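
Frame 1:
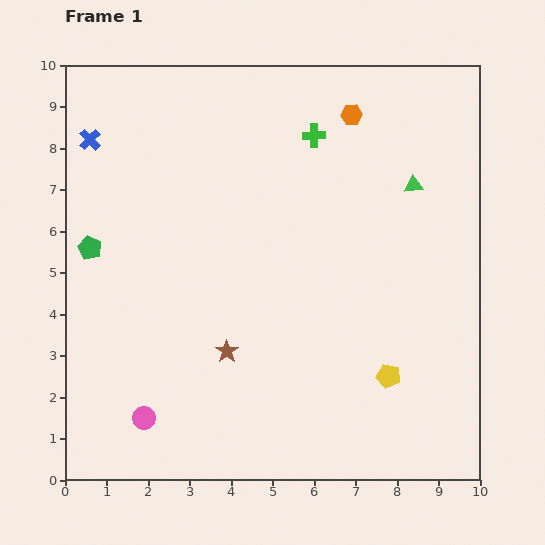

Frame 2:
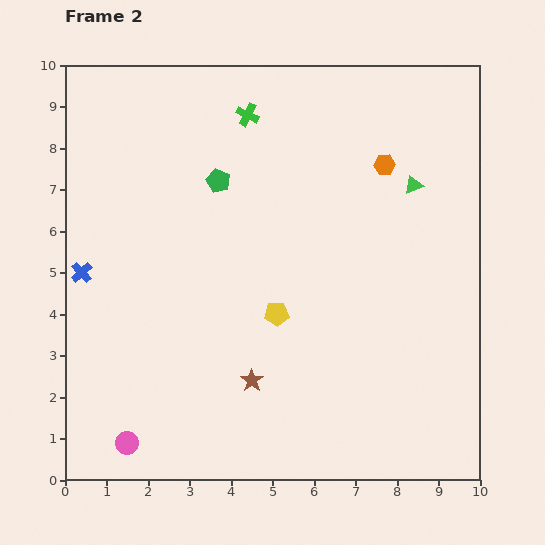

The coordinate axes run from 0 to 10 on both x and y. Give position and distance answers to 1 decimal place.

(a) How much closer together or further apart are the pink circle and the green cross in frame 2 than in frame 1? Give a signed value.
+0.5

Distance in frame 1: 7.9. Distance in frame 2: 8.4.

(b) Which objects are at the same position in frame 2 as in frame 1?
the green triangle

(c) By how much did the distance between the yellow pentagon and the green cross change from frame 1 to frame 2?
-1.2

Distance in frame 1: 6.1. Distance in frame 2: 4.9.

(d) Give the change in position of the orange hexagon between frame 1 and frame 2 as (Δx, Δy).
(0.8, -1.2)

The orange hexagon was at (6.9, 8.8) in frame 1 and (7.7, 7.6) in frame 2.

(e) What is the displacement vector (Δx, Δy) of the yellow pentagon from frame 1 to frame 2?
(-2.7, 1.5)

The yellow pentagon was at (7.8, 2.5) in frame 1 and (5.1, 4.0) in frame 2.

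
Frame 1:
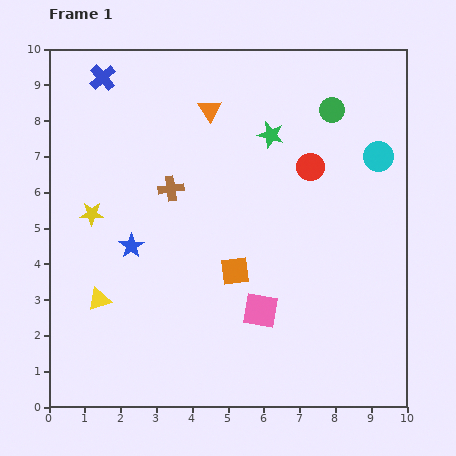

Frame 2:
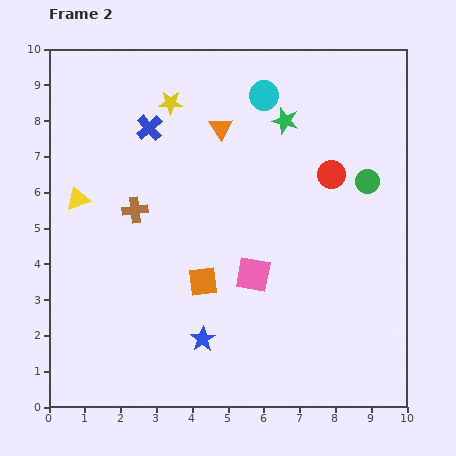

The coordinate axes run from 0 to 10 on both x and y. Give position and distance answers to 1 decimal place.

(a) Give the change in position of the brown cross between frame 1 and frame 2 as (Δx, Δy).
(-1.0, -0.6)

The brown cross was at (3.4, 6.1) in frame 1 and (2.4, 5.5) in frame 2.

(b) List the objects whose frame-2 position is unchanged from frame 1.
none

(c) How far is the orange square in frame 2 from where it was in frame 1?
0.9

The orange square moved from (5.2, 3.8) to (4.3, 3.5), a distance of √(0.9² + 0.3²) ≈ 0.9.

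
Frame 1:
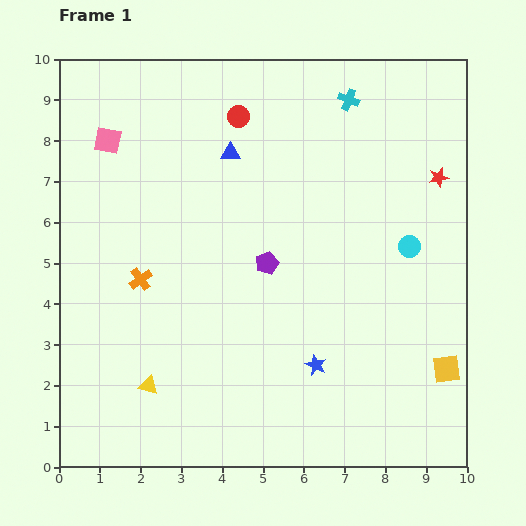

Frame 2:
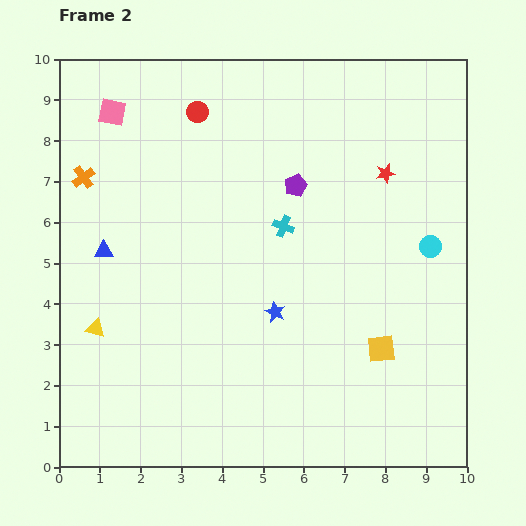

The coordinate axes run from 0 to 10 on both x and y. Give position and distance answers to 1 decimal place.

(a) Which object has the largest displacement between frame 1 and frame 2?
the blue triangle

(moved 3.9; next 3.5)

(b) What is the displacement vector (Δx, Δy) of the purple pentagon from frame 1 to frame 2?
(0.7, 1.9)

The purple pentagon was at (5.1, 5.0) in frame 1 and (5.8, 6.9) in frame 2.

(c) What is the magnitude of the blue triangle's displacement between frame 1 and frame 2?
3.9

The blue triangle moved from (4.2, 7.7) to (1.1, 5.3), a distance of √(3.1² + 2.4²) ≈ 3.9.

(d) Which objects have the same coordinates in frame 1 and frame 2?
none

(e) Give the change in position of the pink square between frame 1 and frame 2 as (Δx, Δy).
(0.1, 0.7)

The pink square was at (1.2, 8.0) in frame 1 and (1.3, 8.7) in frame 2.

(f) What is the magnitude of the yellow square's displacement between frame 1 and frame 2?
1.7

The yellow square moved from (9.5, 2.4) to (7.9, 2.9), a distance of √(1.6² + 0.5²) ≈ 1.7.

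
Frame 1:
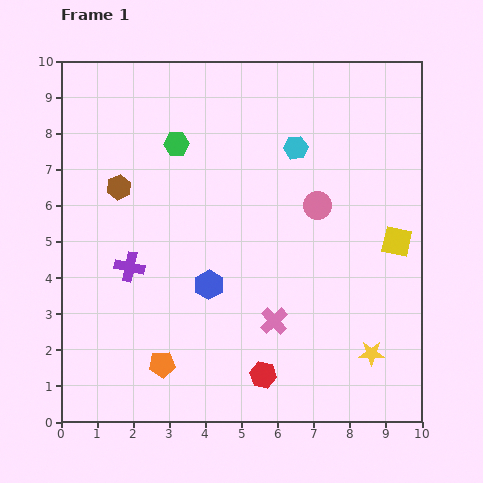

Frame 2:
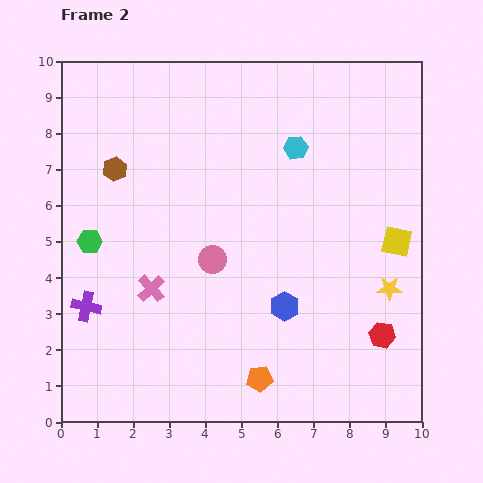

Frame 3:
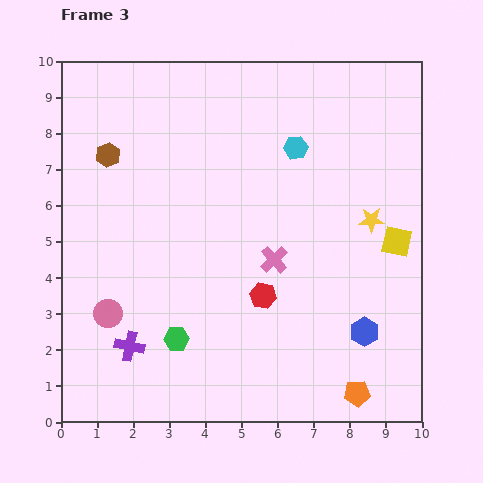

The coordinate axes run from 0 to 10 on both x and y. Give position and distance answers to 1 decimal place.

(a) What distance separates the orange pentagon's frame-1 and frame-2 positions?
2.7

The orange pentagon moved from (2.8, 1.6) to (5.5, 1.2), a distance of √(2.7² + 0.4²) ≈ 2.7.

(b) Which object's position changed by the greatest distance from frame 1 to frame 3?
the pink circle

(moved 6.5; next 5.5)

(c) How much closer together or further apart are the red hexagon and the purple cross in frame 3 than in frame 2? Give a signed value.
-4.2

Distance in frame 2: 8.2. Distance in frame 3: 4.0.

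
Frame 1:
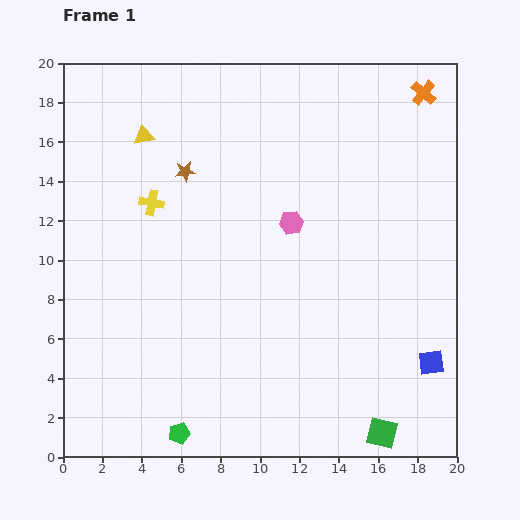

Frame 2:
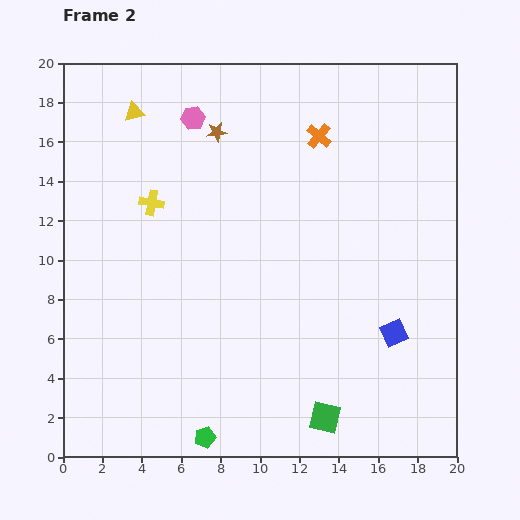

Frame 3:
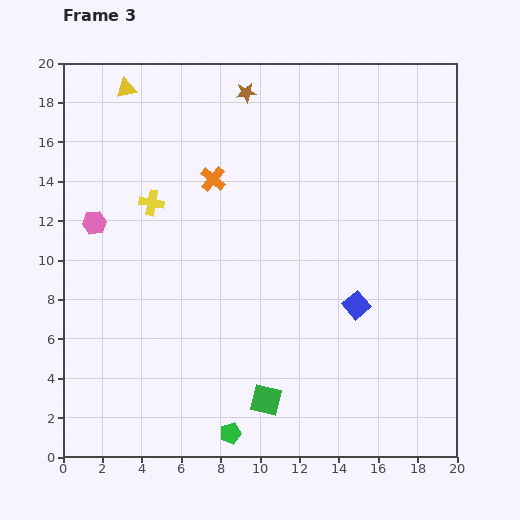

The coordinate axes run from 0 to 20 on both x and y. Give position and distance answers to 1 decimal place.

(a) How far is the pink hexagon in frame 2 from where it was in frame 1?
7.3

The pink hexagon moved from (11.6, 11.9) to (6.6, 17.2), a distance of √(5.0² + 5.3²) ≈ 7.3.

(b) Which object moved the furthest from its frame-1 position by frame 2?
the pink hexagon

(moved 7.3; next 5.7)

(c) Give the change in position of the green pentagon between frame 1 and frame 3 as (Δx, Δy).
(2.6, 0.0)

The green pentagon was at (5.9, 1.2) in frame 1 and (8.5, 1.2) in frame 3.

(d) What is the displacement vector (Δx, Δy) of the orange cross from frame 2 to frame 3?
(-5.4, -2.2)

The orange cross was at (13.0, 16.3) in frame 2 and (7.6, 14.1) in frame 3.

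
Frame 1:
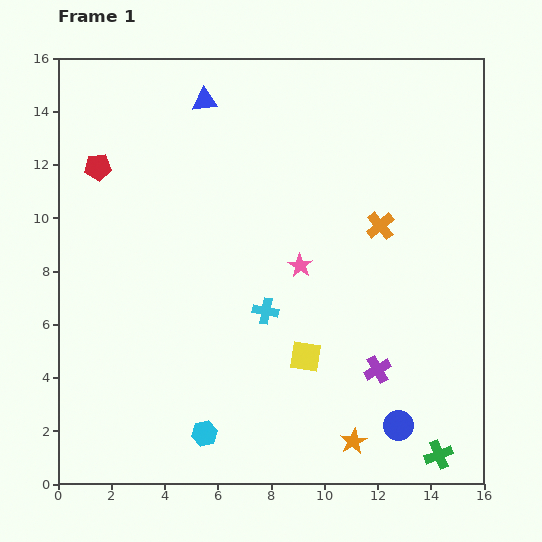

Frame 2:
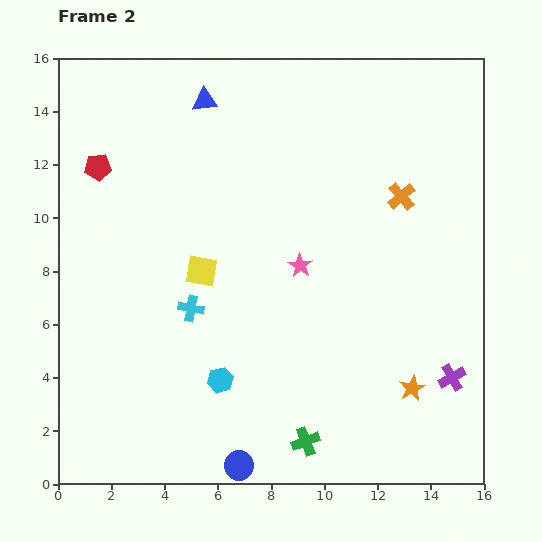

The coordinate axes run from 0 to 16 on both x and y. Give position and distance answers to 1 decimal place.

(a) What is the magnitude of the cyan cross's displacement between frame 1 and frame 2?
2.8

The cyan cross moved from (7.8, 6.5) to (5.0, 6.6), a distance of √(2.8² + 0.1²) ≈ 2.8.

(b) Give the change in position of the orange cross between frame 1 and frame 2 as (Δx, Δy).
(0.8, 1.1)

The orange cross was at (12.1, 9.7) in frame 1 and (12.9, 10.8) in frame 2.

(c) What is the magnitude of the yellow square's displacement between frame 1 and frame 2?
5.0

The yellow square moved from (9.3, 4.8) to (5.4, 8.0), a distance of √(3.9² + 3.2²) ≈ 5.0.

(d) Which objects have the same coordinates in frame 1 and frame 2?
the red pentagon, the pink star, the blue triangle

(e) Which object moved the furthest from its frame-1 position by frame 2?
the blue circle

(moved 6.2; next 5.0)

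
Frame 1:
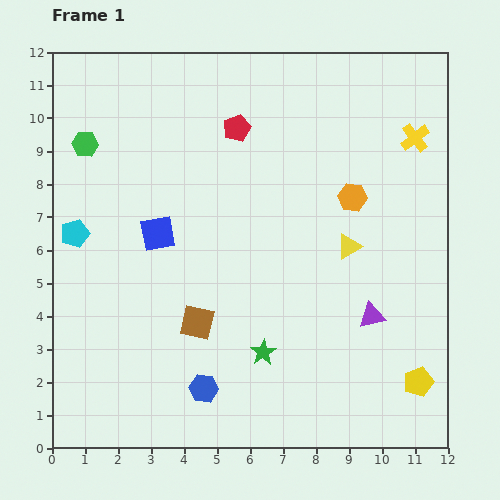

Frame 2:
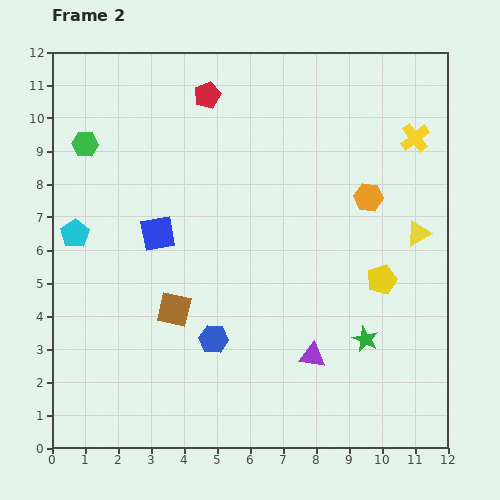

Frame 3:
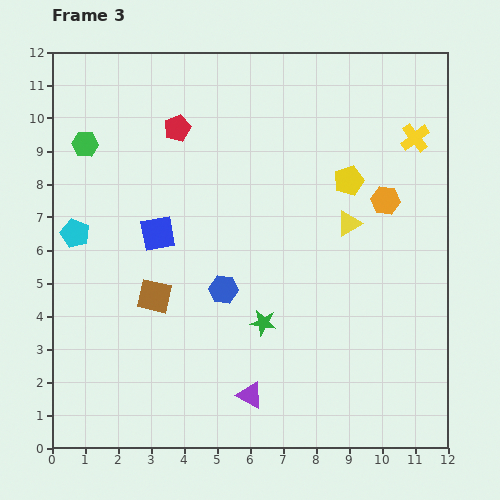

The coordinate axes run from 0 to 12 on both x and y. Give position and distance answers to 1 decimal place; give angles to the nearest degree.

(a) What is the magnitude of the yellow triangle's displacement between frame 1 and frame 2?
2.1

The yellow triangle moved from (9.0, 6.1) to (11.1, 6.5), a distance of √(2.1² + 0.4²) ≈ 2.1.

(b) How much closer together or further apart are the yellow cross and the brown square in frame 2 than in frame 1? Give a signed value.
+0.3

Distance in frame 1: 8.7. Distance in frame 2: 9.0.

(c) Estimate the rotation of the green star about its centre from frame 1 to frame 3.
31° counter-clockwise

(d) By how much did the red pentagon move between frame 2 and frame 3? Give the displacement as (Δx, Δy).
(-0.9, -1.0)

The red pentagon was at (4.7, 10.7) in frame 2 and (3.8, 9.7) in frame 3.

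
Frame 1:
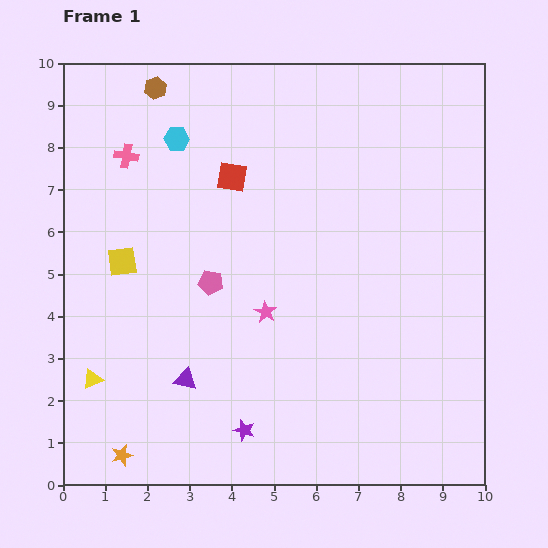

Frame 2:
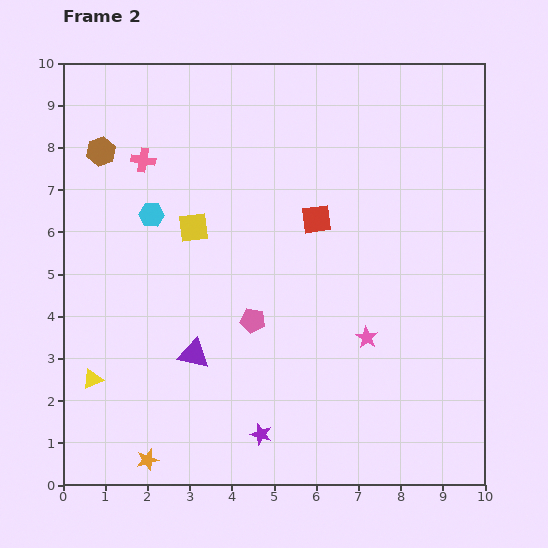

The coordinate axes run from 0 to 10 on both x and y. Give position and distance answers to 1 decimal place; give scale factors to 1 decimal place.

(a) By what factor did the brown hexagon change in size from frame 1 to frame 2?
1.3×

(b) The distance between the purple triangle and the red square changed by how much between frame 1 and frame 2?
-0.6

Distance in frame 1: 4.9. Distance in frame 2: 4.3.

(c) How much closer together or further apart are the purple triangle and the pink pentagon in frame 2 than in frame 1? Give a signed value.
-0.8

Distance in frame 1: 2.4. Distance in frame 2: 1.6.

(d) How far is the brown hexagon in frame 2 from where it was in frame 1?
2.0

The brown hexagon moved from (2.2, 9.4) to (0.9, 7.9), a distance of √(1.3² + 1.5²) ≈ 2.0.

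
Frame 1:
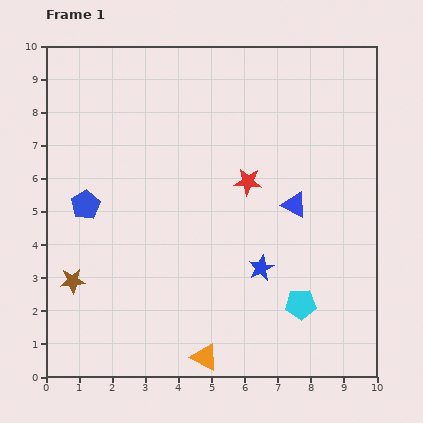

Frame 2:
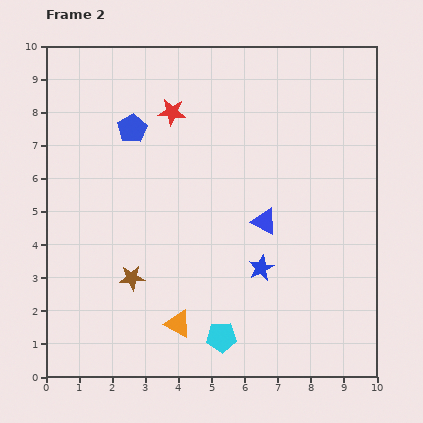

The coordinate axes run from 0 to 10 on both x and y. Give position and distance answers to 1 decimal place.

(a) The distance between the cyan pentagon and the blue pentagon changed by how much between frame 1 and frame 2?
-0.3

Distance in frame 1: 7.2. Distance in frame 2: 6.9.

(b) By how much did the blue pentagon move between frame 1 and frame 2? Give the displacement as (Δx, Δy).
(1.4, 2.3)

The blue pentagon was at (1.2, 5.2) in frame 1 and (2.6, 7.5) in frame 2.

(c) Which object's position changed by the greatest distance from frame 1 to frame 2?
the red star

(moved 3.1; next 2.7)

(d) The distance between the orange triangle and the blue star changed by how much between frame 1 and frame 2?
-0.2

Distance in frame 1: 3.2. Distance in frame 2: 3.0.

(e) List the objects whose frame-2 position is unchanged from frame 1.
the blue star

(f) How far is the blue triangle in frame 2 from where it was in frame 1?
1.0

The blue triangle moved from (7.5, 5.2) to (6.6, 4.7), a distance of √(0.9² + 0.5²) ≈ 1.0.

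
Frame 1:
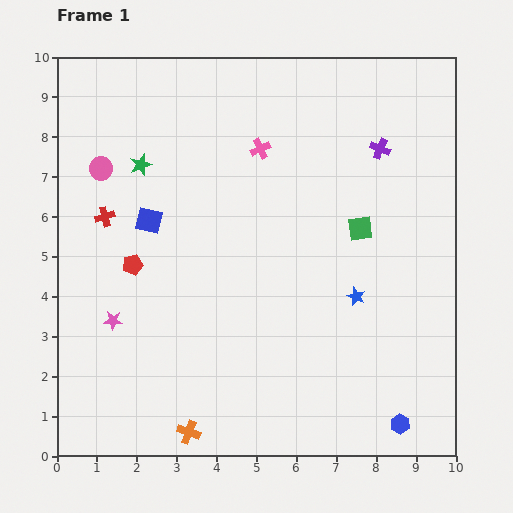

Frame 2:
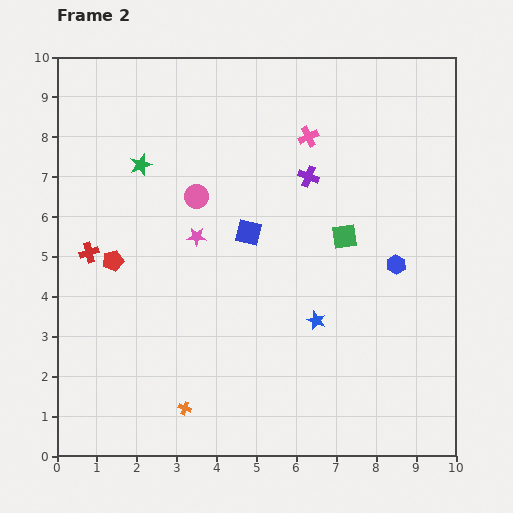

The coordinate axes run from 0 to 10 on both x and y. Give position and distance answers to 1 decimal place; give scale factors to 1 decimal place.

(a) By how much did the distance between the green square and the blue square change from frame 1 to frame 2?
-2.9

Distance in frame 1: 5.3. Distance in frame 2: 2.4.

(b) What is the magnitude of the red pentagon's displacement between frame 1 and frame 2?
0.5

The red pentagon moved from (1.9, 4.8) to (1.4, 4.9), a distance of √(0.5² + 0.1²) ≈ 0.5.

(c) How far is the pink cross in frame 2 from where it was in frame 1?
1.2

The pink cross moved from (5.1, 7.7) to (6.3, 8.0), a distance of √(1.2² + 0.3²) ≈ 1.2.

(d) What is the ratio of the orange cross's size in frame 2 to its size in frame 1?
0.6×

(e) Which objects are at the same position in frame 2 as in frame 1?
the green star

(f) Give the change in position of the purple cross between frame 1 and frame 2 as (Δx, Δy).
(-1.8, -0.7)

The purple cross was at (8.1, 7.7) in frame 1 and (6.3, 7.0) in frame 2.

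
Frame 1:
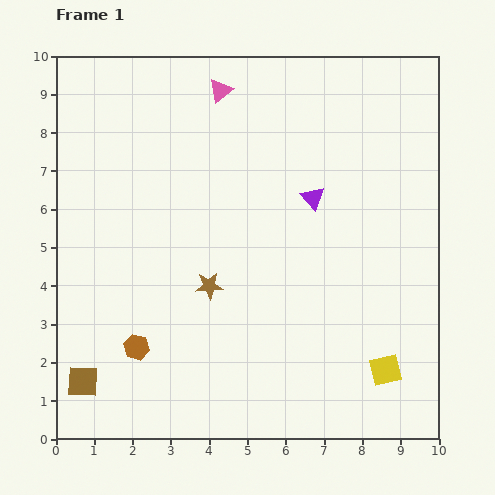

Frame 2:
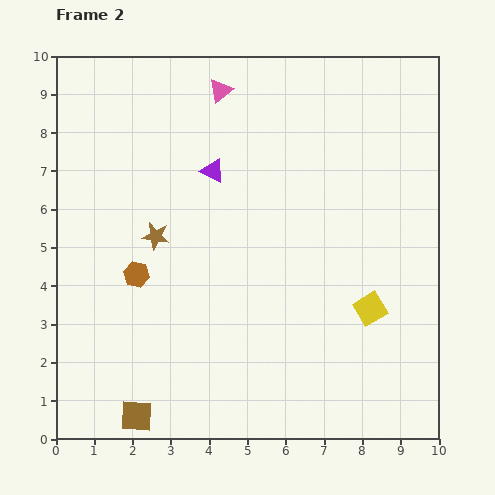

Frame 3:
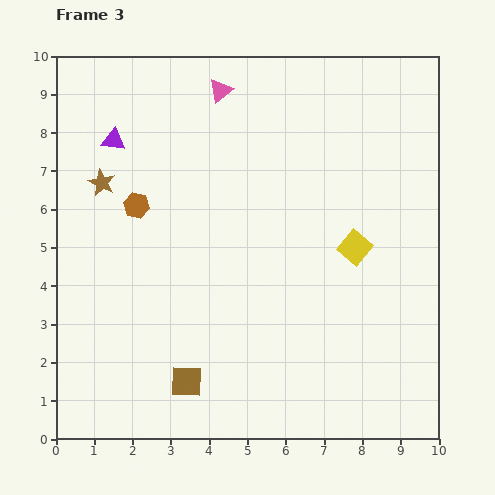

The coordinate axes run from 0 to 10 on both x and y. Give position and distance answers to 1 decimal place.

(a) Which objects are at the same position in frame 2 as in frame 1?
the pink triangle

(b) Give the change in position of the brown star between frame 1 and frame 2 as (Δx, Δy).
(-1.4, 1.3)

The brown star was at (4.0, 4.0) in frame 1 and (2.6, 5.3) in frame 2.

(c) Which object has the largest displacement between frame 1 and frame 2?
the purple triangle

(moved 2.7; next 1.9)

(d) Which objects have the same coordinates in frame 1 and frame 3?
the pink triangle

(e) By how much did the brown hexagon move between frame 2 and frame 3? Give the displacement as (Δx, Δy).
(0.0, 1.8)

The brown hexagon was at (2.1, 4.3) in frame 2 and (2.1, 6.1) in frame 3.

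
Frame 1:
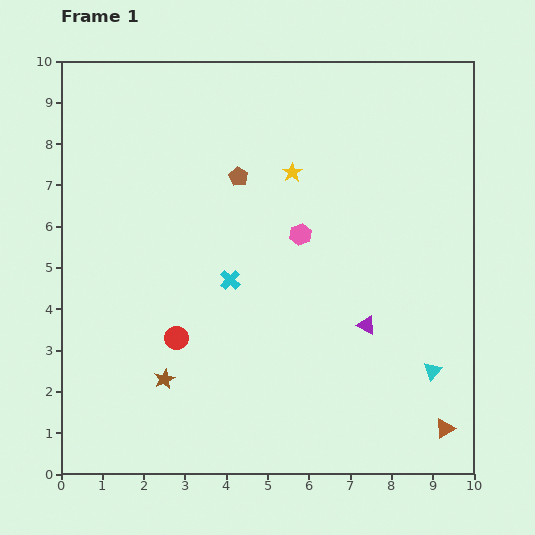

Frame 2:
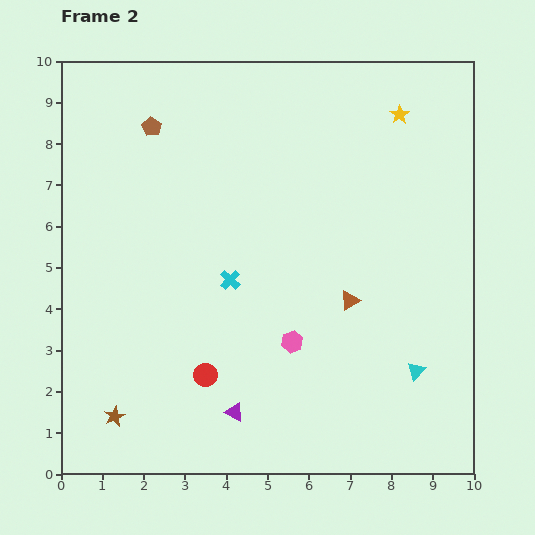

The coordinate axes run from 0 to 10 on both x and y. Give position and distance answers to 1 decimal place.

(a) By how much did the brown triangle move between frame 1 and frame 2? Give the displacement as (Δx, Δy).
(-2.3, 3.1)

The brown triangle was at (9.3, 1.1) in frame 1 and (7.0, 4.2) in frame 2.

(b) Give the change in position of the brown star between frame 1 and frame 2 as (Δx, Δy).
(-1.2, -0.9)

The brown star was at (2.5, 2.3) in frame 1 and (1.3, 1.4) in frame 2.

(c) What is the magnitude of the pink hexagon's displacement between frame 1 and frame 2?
2.6

The pink hexagon moved from (5.8, 5.8) to (5.6, 3.2), a distance of √(0.2² + 2.6²) ≈ 2.6.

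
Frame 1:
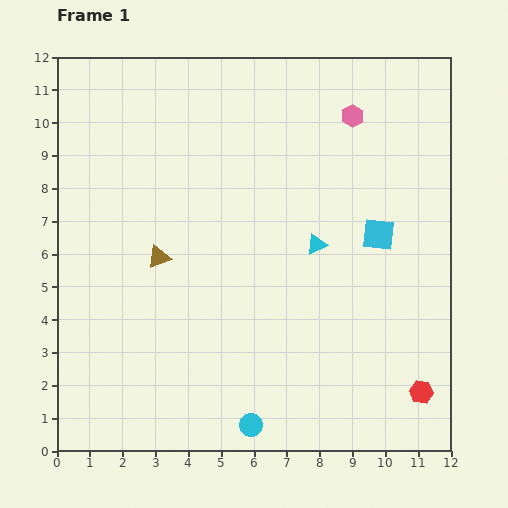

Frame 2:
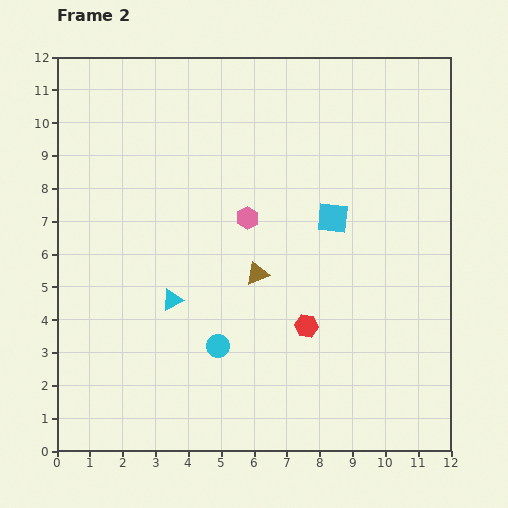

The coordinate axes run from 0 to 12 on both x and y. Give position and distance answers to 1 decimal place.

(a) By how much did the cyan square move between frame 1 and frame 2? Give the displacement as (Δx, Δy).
(-1.4, 0.5)

The cyan square was at (9.8, 6.6) in frame 1 and (8.4, 7.1) in frame 2.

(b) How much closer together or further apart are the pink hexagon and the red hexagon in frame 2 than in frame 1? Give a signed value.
-4.9

Distance in frame 1: 8.7. Distance in frame 2: 3.8.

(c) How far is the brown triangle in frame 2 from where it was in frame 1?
3.0

The brown triangle moved from (3.1, 5.9) to (6.1, 5.4), a distance of √(3.0² + 0.5²) ≈ 3.0.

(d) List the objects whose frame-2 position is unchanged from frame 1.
none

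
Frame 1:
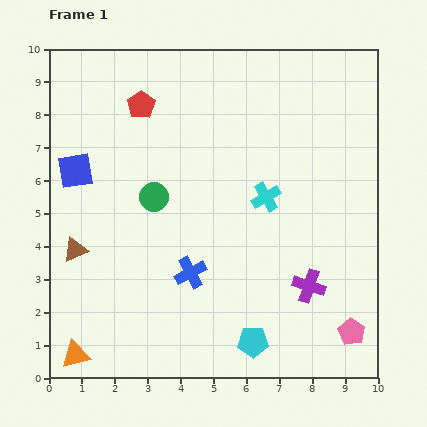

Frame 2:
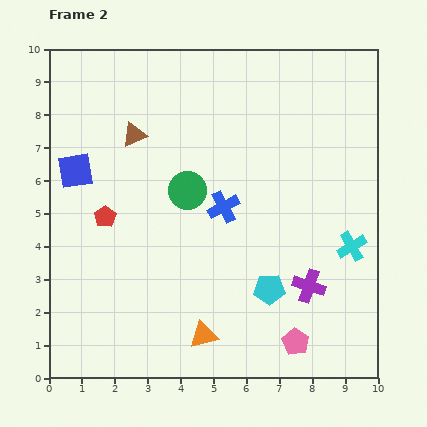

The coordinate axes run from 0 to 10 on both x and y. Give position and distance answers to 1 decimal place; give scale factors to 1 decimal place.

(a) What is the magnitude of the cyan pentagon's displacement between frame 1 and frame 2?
1.7

The cyan pentagon moved from (6.2, 1.1) to (6.7, 2.7), a distance of √(0.5² + 1.6²) ≈ 1.7.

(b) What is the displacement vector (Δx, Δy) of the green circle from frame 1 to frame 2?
(1.0, 0.2)

The green circle was at (3.2, 5.5) in frame 1 and (4.2, 5.7) in frame 2.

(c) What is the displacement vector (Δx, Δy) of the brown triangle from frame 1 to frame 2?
(1.8, 3.5)

The brown triangle was at (0.8, 3.9) in frame 1 and (2.6, 7.4) in frame 2.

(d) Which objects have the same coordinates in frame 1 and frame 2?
the blue square, the purple cross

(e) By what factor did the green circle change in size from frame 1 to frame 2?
1.3×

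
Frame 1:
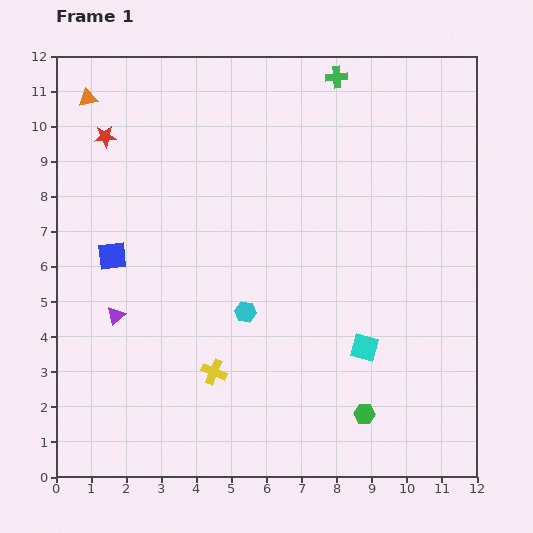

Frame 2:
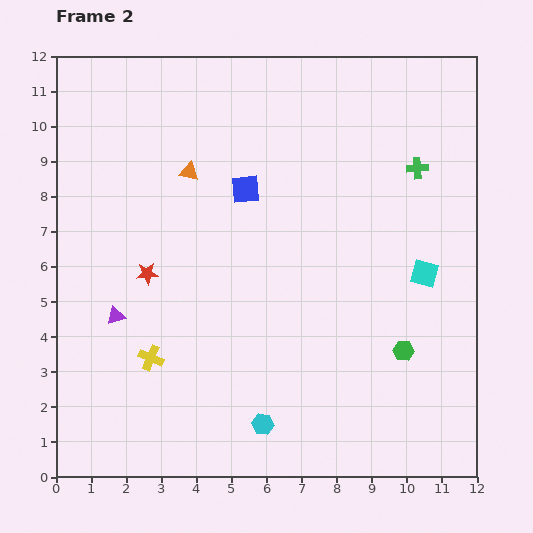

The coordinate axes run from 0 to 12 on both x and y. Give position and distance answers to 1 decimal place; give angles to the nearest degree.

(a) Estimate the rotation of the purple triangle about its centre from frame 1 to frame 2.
26° clockwise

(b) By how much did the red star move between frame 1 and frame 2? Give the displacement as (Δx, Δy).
(1.2, -3.9)

The red star was at (1.4, 9.7) in frame 1 and (2.6, 5.8) in frame 2.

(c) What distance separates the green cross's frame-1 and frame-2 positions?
3.5

The green cross moved from (8.0, 11.4) to (10.3, 8.8), a distance of √(2.3² + 2.6²) ≈ 3.5.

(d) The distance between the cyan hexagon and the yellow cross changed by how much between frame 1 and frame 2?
+1.8

Distance in frame 1: 1.9. Distance in frame 2: 3.7.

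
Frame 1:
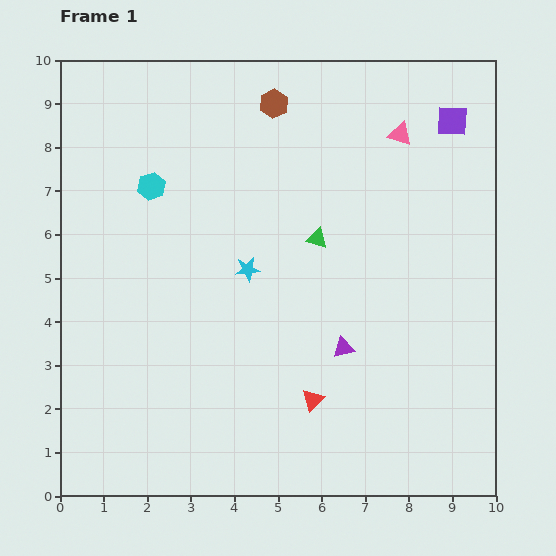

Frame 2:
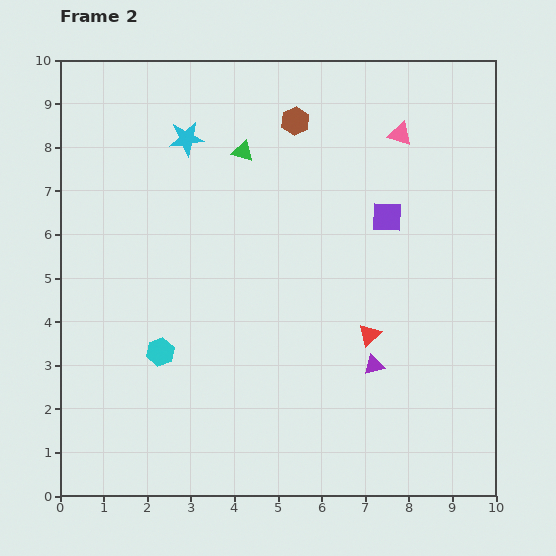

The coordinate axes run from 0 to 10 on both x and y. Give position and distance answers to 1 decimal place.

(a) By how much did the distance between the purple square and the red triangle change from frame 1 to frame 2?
-4.5

Distance in frame 1: 7.2. Distance in frame 2: 2.7.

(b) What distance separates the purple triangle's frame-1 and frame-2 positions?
0.8

The purple triangle moved from (6.5, 3.4) to (7.2, 3.0), a distance of √(0.7² + 0.4²) ≈ 0.8.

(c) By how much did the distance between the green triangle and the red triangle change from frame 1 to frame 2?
+1.4

Distance in frame 1: 3.7. Distance in frame 2: 5.1.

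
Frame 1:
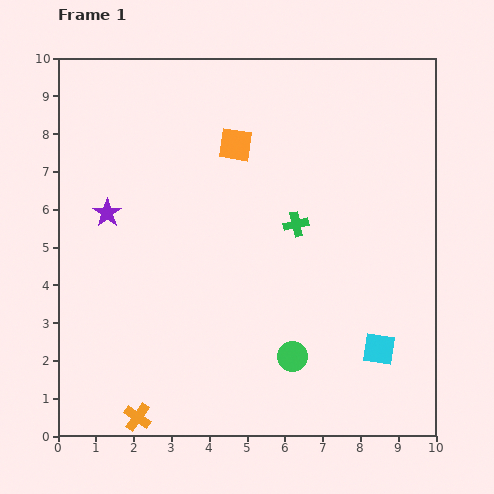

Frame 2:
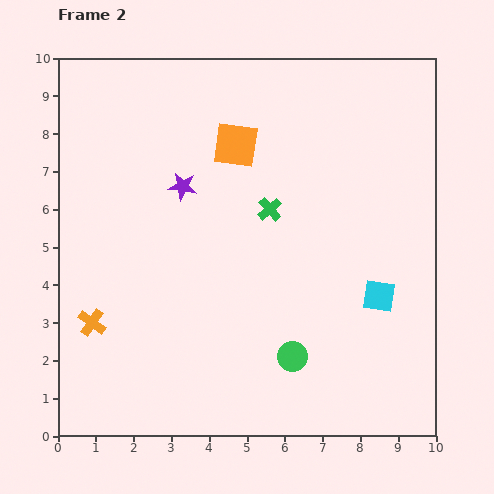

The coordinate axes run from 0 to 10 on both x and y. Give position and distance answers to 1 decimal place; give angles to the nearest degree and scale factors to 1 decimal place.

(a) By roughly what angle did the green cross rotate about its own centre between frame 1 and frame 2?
28° counter-clockwise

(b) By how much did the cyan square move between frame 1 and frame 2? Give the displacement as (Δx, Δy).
(0.0, 1.4)

The cyan square was at (8.5, 2.3) in frame 1 and (8.5, 3.7) in frame 2.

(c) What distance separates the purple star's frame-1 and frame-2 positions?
2.1

The purple star moved from (1.3, 5.9) to (3.3, 6.6), a distance of √(2.0² + 0.7²) ≈ 2.1.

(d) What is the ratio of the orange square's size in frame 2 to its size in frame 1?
1.3×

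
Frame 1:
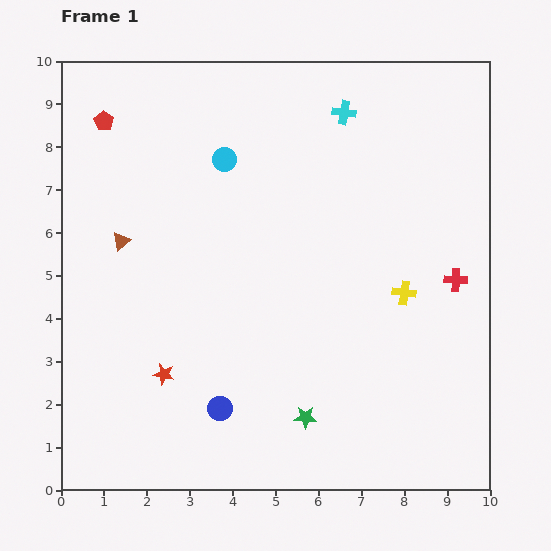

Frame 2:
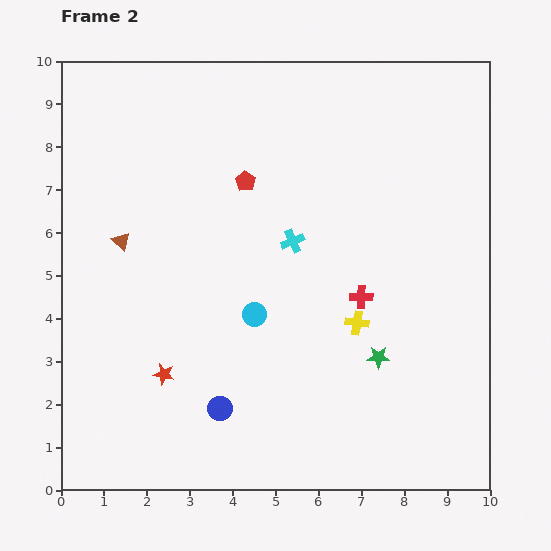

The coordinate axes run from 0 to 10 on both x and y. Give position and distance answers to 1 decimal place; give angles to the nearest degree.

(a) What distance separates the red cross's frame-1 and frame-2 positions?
2.2

The red cross moved from (9.2, 4.9) to (7.0, 4.5), a distance of √(2.2² + 0.4²) ≈ 2.2.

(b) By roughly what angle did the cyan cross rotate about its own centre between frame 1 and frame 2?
32° counter-clockwise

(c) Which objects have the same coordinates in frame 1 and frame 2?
the brown triangle, the blue circle, the red star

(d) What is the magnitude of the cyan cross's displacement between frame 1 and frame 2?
3.2

The cyan cross moved from (6.6, 8.8) to (5.4, 5.8), a distance of √(1.2² + 3.0²) ≈ 3.2.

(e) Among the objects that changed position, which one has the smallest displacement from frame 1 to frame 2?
the yellow cross

(moved 1.3)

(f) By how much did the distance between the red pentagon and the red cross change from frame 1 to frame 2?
-5.2

Distance in frame 1: 9.0. Distance in frame 2: 3.8.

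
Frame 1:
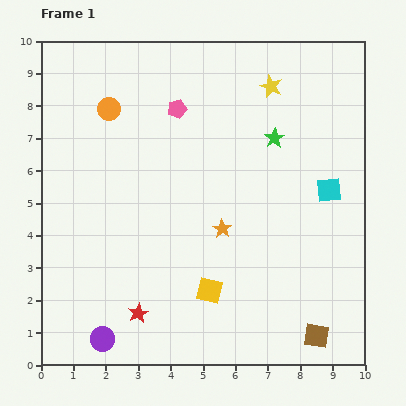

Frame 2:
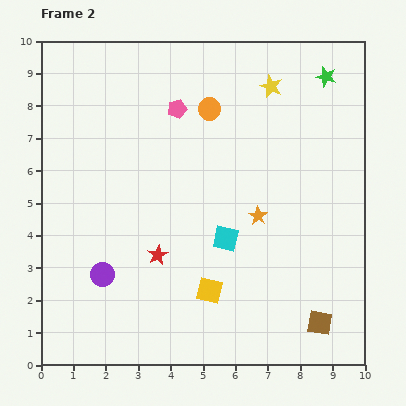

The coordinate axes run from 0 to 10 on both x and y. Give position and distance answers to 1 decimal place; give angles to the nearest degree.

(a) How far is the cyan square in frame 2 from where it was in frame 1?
3.5

The cyan square moved from (8.9, 5.4) to (5.7, 3.9), a distance of √(3.2² + 1.5²) ≈ 3.5.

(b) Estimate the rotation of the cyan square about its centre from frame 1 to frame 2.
18° clockwise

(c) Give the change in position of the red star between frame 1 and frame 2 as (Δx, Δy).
(0.6, 1.8)

The red star was at (3.0, 1.6) in frame 1 and (3.6, 3.4) in frame 2.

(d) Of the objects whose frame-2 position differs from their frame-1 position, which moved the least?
the brown square

(moved 0.4)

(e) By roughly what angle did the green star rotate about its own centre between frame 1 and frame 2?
25° counter-clockwise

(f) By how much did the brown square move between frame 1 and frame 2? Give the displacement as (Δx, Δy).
(0.1, 0.4)

The brown square was at (8.5, 0.9) in frame 1 and (8.6, 1.3) in frame 2.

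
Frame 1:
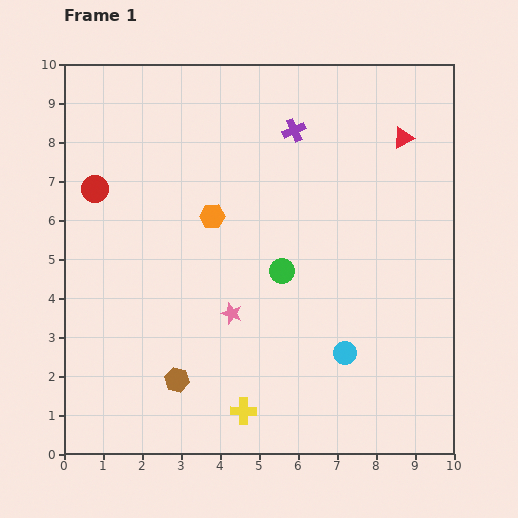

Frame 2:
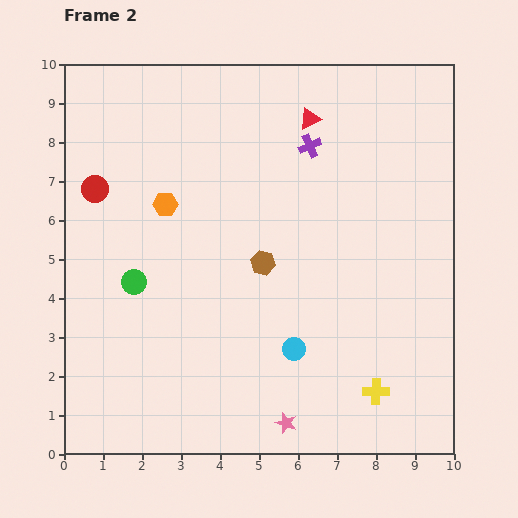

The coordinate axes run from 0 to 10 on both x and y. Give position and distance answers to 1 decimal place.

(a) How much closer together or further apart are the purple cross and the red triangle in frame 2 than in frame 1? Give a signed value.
-2.1

Distance in frame 1: 2.8. Distance in frame 2: 0.7.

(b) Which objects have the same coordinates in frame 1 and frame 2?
the red circle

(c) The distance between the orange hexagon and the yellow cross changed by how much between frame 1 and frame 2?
+2.1

Distance in frame 1: 5.1. Distance in frame 2: 7.2.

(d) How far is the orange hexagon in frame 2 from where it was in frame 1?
1.2

The orange hexagon moved from (3.8, 6.1) to (2.6, 6.4), a distance of √(1.2² + 0.3²) ≈ 1.2.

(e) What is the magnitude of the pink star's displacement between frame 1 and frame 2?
3.1

The pink star moved from (4.3, 3.6) to (5.7, 0.8), a distance of √(1.4² + 2.8²) ≈ 3.1.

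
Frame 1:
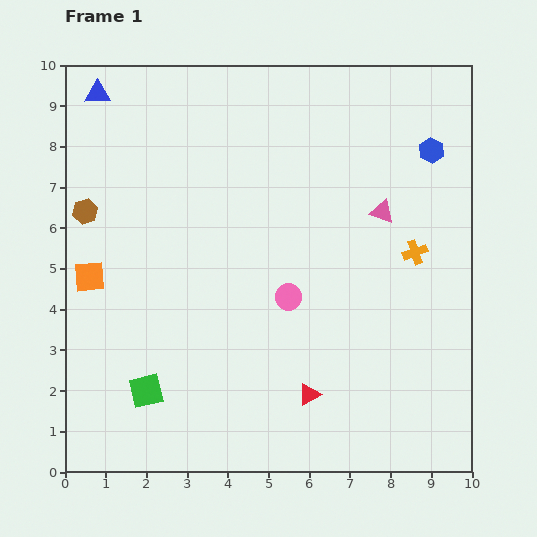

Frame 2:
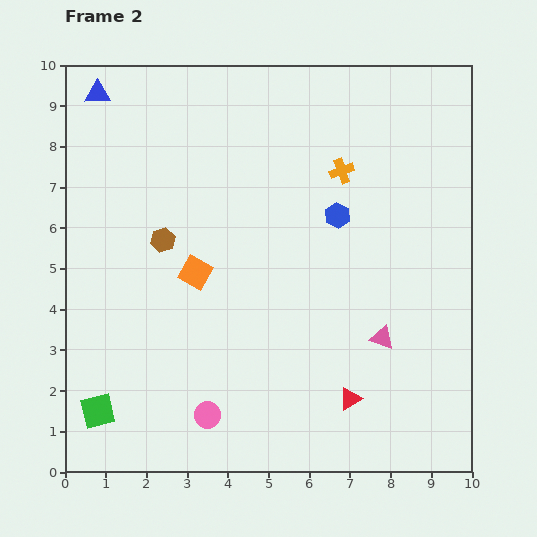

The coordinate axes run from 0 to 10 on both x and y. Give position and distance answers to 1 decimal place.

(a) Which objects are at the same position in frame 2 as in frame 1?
the blue triangle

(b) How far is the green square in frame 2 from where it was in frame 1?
1.3

The green square moved from (2.0, 2.0) to (0.8, 1.5), a distance of √(1.2² + 0.5²) ≈ 1.3.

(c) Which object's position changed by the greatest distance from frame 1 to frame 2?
the pink circle

(moved 3.5; next 3.1)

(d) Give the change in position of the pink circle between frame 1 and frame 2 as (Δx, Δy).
(-2.0, -2.9)

The pink circle was at (5.5, 4.3) in frame 1 and (3.5, 1.4) in frame 2.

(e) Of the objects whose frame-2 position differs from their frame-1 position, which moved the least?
the red triangle

(moved 1.0)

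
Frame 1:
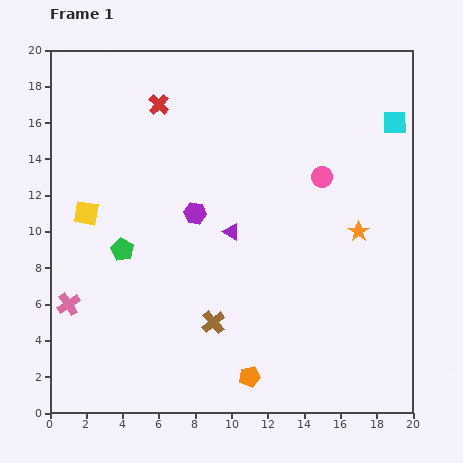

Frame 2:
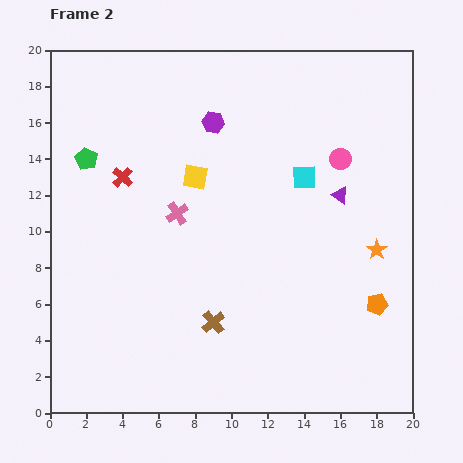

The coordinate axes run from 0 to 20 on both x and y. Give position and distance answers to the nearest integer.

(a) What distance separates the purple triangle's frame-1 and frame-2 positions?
6

The purple triangle moved from (10, 10) to (16, 12), a distance of √(6² + 2²) ≈ 6.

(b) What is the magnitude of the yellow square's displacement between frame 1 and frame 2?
6

The yellow square moved from (2, 11) to (8, 13), a distance of √(6² + 2²) ≈ 6.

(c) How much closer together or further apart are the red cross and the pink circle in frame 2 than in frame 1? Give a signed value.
+2

Distance in frame 1: 10. Distance in frame 2: 12.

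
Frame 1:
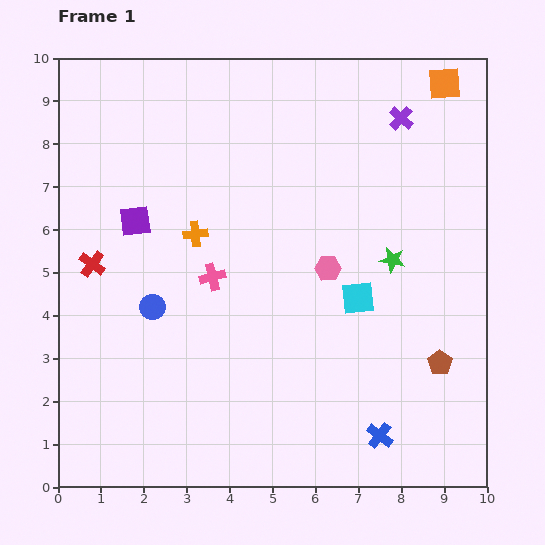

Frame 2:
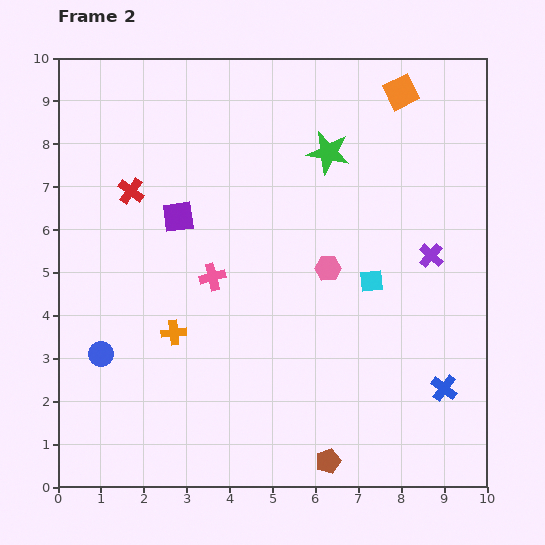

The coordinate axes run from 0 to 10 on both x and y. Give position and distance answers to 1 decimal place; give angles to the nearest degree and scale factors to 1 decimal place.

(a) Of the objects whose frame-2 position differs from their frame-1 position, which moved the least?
the cyan square

(moved 0.5)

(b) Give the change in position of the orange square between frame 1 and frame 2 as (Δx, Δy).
(-1.0, -0.2)

The orange square was at (9.0, 9.4) in frame 1 and (8.0, 9.2) in frame 2.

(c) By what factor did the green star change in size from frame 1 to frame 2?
1.7×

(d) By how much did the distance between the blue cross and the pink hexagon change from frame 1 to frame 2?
-0.2

Distance in frame 1: 4.1. Distance in frame 2: 3.9.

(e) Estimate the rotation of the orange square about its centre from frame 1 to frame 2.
22° counter-clockwise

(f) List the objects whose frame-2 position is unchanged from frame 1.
the pink cross, the pink hexagon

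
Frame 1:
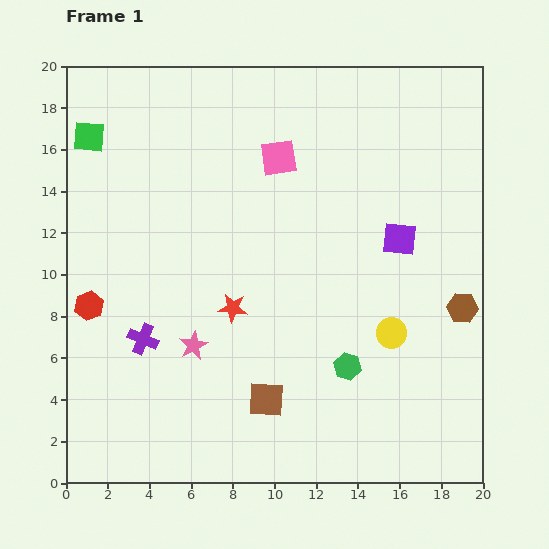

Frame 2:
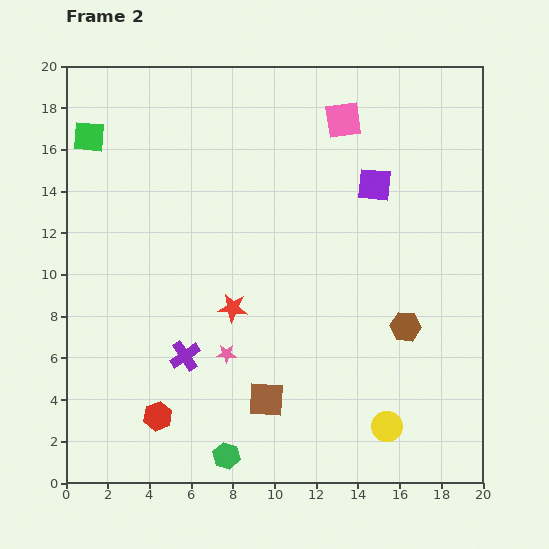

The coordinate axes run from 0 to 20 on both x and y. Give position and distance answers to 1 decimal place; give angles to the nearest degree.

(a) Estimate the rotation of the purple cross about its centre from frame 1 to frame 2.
33° clockwise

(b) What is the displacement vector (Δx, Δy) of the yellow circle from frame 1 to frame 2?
(-0.2, -4.5)

The yellow circle was at (15.6, 7.2) in frame 1 and (15.4, 2.7) in frame 2.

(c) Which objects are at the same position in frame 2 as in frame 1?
the brown square, the green square, the red star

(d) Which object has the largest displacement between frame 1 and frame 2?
the green hexagon

(moved 7.2; next 6.2)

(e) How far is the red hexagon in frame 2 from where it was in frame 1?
6.2

The red hexagon moved from (1.1, 8.5) to (4.4, 3.2), a distance of √(3.3² + 5.3²) ≈ 6.2.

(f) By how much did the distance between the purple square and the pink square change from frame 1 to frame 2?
-3.6

Distance in frame 1: 7.0. Distance in frame 2: 3.4.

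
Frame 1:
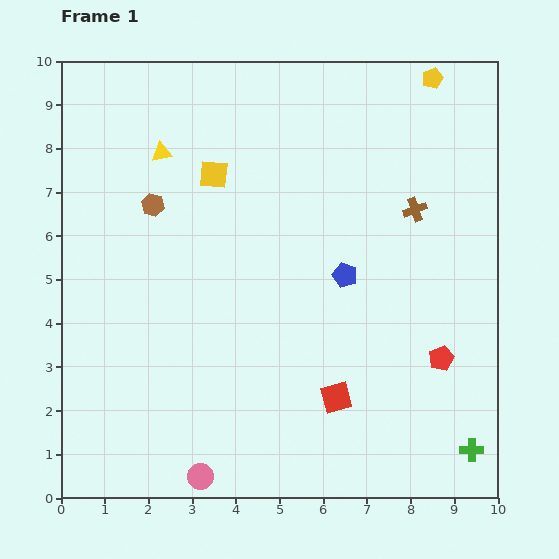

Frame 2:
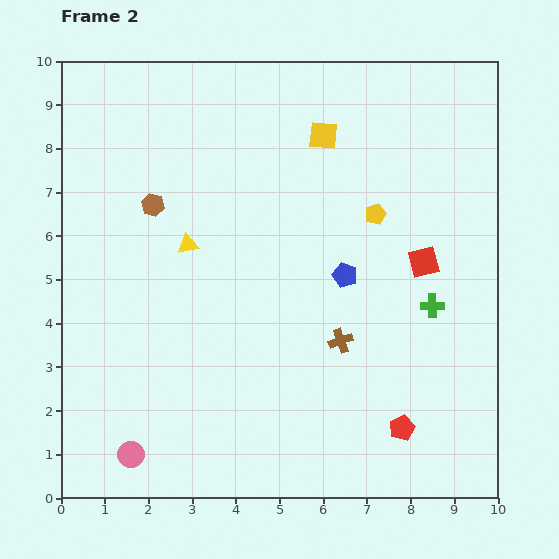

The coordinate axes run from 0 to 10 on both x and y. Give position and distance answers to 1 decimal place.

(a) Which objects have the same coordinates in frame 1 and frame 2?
the blue pentagon, the brown hexagon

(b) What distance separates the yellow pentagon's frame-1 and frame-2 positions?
3.4

The yellow pentagon moved from (8.5, 9.6) to (7.2, 6.5), a distance of √(1.3² + 3.1²) ≈ 3.4.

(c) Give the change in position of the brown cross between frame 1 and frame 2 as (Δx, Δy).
(-1.7, -3.0)

The brown cross was at (8.1, 6.6) in frame 1 and (6.4, 3.6) in frame 2.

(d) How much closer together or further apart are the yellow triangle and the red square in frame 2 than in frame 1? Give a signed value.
-1.5

Distance in frame 1: 6.9. Distance in frame 2: 5.4.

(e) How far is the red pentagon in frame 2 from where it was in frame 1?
1.8

The red pentagon moved from (8.7, 3.2) to (7.8, 1.6), a distance of √(0.9² + 1.6²) ≈ 1.8.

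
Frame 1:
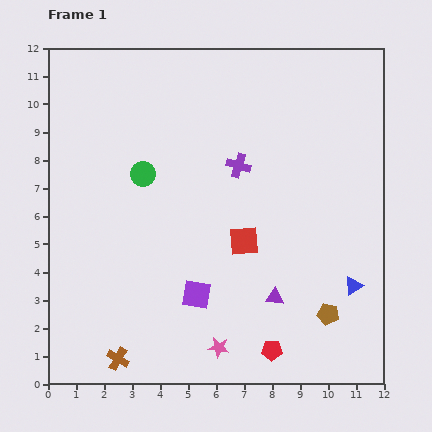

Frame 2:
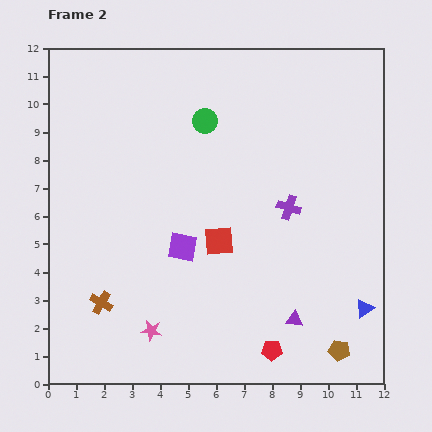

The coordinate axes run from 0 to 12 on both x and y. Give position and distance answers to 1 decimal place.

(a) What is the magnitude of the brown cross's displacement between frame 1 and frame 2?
2.1

The brown cross moved from (2.5, 0.9) to (1.9, 2.9), a distance of √(0.6² + 2.0²) ≈ 2.1.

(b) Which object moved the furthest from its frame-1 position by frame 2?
the green circle

(moved 2.9; next 2.5)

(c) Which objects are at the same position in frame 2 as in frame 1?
the red pentagon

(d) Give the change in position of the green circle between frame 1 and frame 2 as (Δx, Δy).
(2.2, 1.9)

The green circle was at (3.4, 7.5) in frame 1 and (5.6, 9.4) in frame 2.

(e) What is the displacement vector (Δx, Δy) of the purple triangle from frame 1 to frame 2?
(0.7, -0.8)

The purple triangle was at (8.1, 3.1) in frame 1 and (8.8, 2.3) in frame 2.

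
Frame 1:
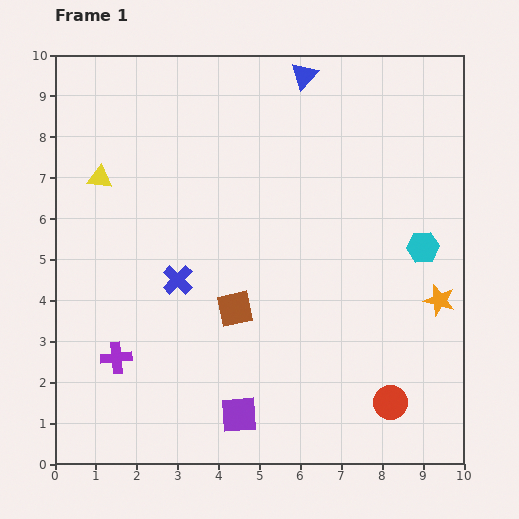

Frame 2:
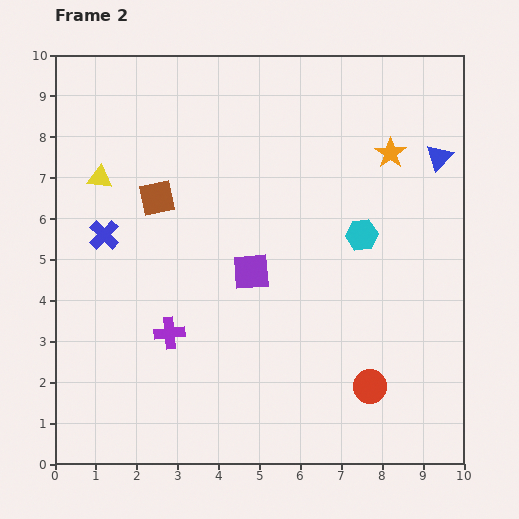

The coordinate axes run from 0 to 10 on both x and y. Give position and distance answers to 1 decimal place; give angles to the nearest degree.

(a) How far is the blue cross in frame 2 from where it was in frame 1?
2.1

The blue cross moved from (3.0, 4.5) to (1.2, 5.6), a distance of √(1.8² + 1.1²) ≈ 2.1.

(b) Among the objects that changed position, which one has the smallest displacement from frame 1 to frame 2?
the red circle

(moved 0.6)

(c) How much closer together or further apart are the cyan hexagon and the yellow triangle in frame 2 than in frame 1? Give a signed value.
-1.5

Distance in frame 1: 8.1. Distance in frame 2: 6.6.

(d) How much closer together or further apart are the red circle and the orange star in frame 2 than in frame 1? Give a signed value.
+2.9

Distance in frame 1: 2.8. Distance in frame 2: 5.7.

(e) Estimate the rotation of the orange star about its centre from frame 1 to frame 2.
20° clockwise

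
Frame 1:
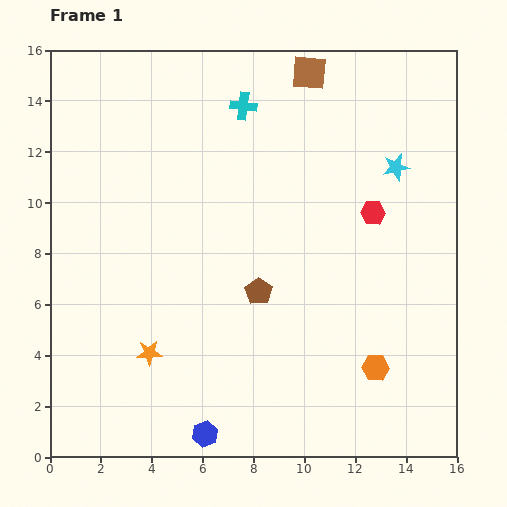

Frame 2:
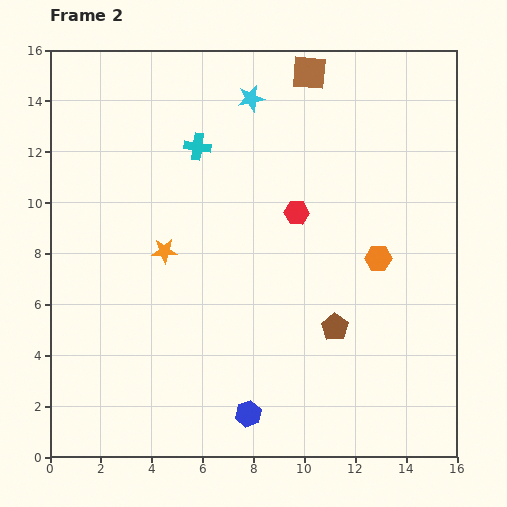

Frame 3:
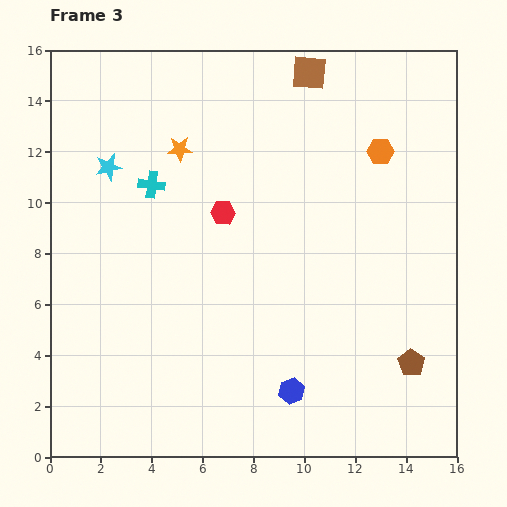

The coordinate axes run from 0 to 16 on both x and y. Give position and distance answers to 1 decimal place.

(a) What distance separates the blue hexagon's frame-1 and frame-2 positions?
1.9

The blue hexagon moved from (6.1, 0.9) to (7.8, 1.7), a distance of √(1.7² + 0.8²) ≈ 1.9.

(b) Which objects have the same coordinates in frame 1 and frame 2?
the brown square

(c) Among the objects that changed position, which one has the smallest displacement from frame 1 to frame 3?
the blue hexagon

(moved 3.8)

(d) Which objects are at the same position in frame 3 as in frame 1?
the brown square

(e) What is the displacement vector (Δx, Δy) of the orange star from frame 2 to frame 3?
(0.6, 4.0)

The orange star was at (4.5, 8.1) in frame 2 and (5.1, 12.1) in frame 3.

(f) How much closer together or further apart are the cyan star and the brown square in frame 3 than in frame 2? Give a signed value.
+6.2

Distance in frame 2: 2.5. Distance in frame 3: 8.7.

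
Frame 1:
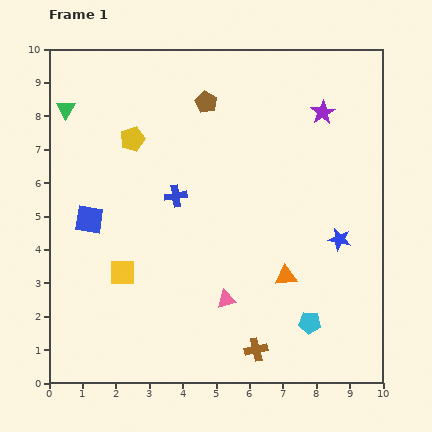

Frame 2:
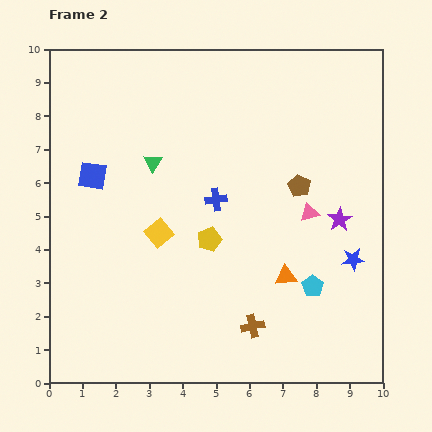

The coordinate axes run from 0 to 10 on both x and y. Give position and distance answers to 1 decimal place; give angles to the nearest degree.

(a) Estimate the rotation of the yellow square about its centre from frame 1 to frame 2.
40° counter-clockwise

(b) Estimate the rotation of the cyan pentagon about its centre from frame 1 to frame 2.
30° clockwise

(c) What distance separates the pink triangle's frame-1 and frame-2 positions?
3.6

The pink triangle moved from (5.3, 2.5) to (7.8, 5.1), a distance of √(2.5² + 2.6²) ≈ 3.6.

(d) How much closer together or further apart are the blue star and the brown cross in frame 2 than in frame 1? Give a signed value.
-0.5

Distance in frame 1: 4.1. Distance in frame 2: 3.6.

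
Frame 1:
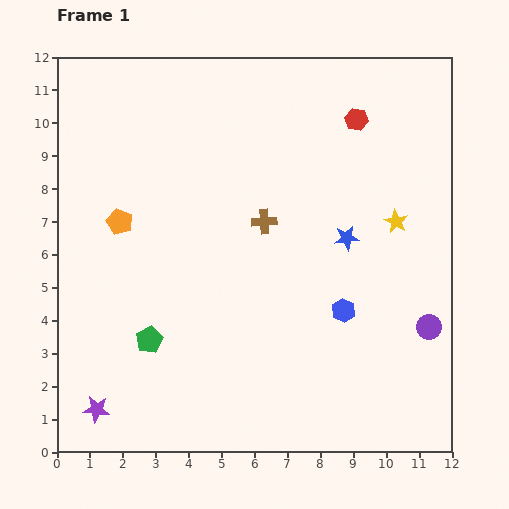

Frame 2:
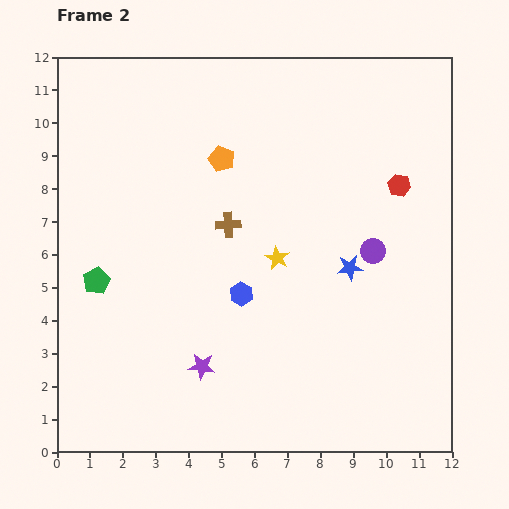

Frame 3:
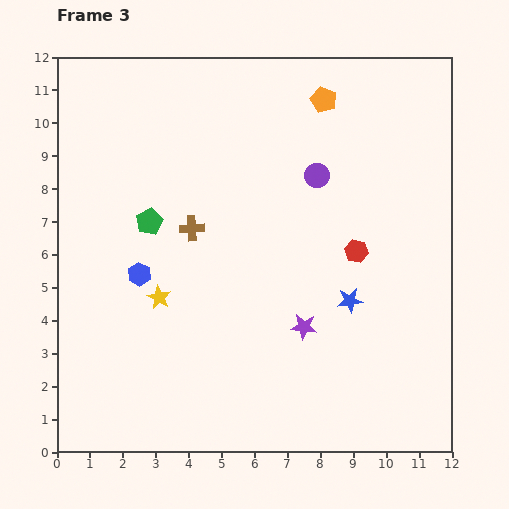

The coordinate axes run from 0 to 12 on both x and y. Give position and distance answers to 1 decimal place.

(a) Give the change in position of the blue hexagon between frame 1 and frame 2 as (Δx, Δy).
(-3.1, 0.5)

The blue hexagon was at (8.7, 4.3) in frame 1 and (5.6, 4.8) in frame 2.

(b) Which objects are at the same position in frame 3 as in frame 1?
none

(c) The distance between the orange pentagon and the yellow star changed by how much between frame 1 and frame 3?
-0.6

Distance in frame 1: 8.4. Distance in frame 3: 7.8.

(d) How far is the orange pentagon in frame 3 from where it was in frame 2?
3.6

The orange pentagon moved from (5.0, 8.9) to (8.1, 10.7), a distance of √(3.1² + 1.8²) ≈ 3.6.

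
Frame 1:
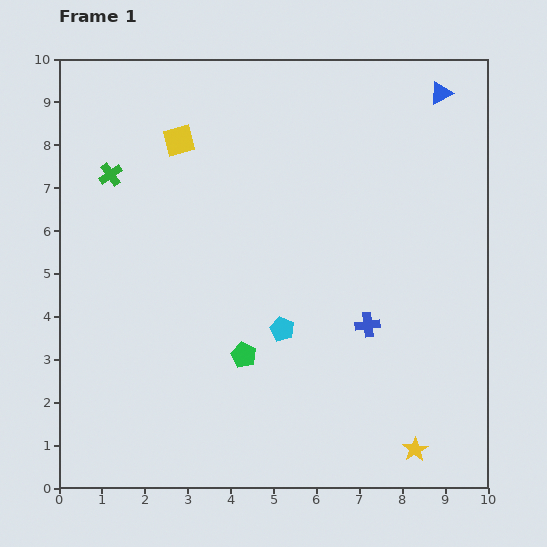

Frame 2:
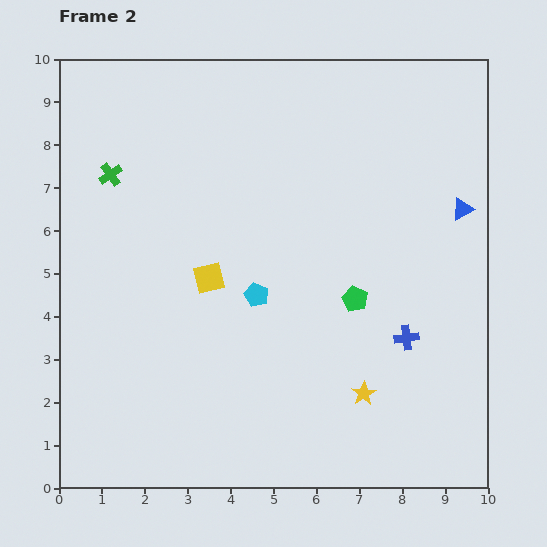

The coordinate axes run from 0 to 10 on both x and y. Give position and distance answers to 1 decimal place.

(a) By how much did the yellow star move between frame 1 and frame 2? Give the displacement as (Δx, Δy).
(-1.2, 1.3)

The yellow star was at (8.3, 0.9) in frame 1 and (7.1, 2.2) in frame 2.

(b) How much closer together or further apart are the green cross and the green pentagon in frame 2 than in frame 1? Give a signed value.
+1.2

Distance in frame 1: 5.2. Distance in frame 2: 6.4.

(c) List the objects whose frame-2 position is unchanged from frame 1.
the green cross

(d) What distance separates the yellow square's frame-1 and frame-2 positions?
3.3

The yellow square moved from (2.8, 8.1) to (3.5, 4.9), a distance of √(0.7² + 3.2²) ≈ 3.3.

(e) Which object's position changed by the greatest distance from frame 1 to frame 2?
the yellow square

(moved 3.3; next 2.9)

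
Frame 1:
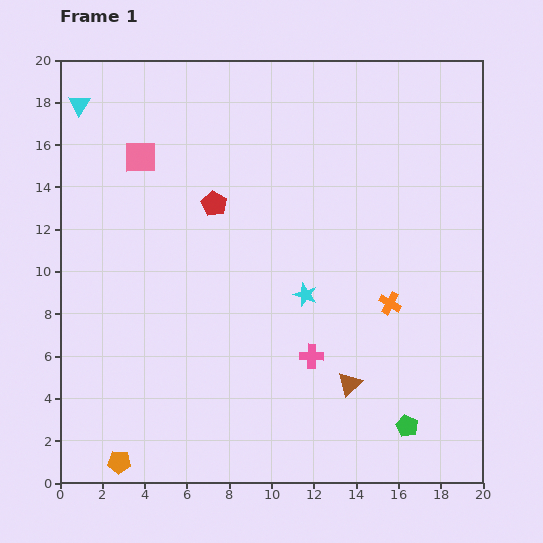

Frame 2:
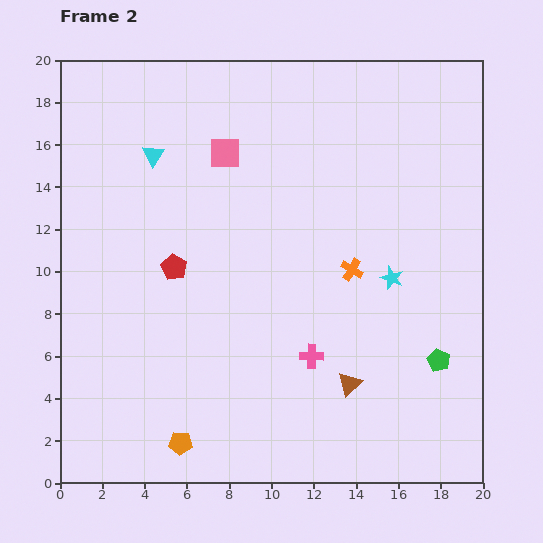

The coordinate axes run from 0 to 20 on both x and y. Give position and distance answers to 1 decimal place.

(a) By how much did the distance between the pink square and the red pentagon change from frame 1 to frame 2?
+1.8

Distance in frame 1: 4.1. Distance in frame 2: 5.9.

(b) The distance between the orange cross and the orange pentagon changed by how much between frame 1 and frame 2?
-3.3

Distance in frame 1: 14.8. Distance in frame 2: 11.5.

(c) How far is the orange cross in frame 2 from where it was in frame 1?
2.4

The orange cross moved from (15.6, 8.5) to (13.8, 10.1), a distance of √(1.8² + 1.6²) ≈ 2.4.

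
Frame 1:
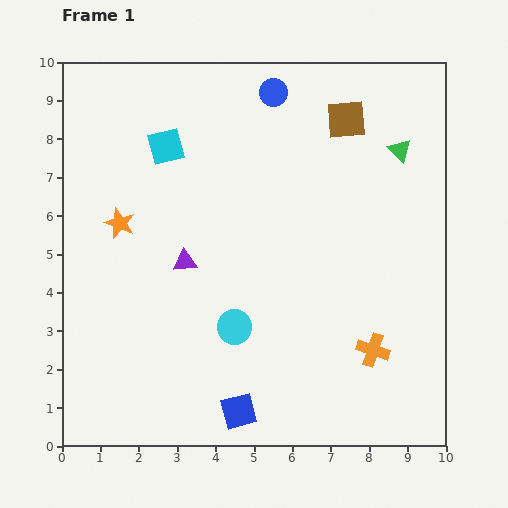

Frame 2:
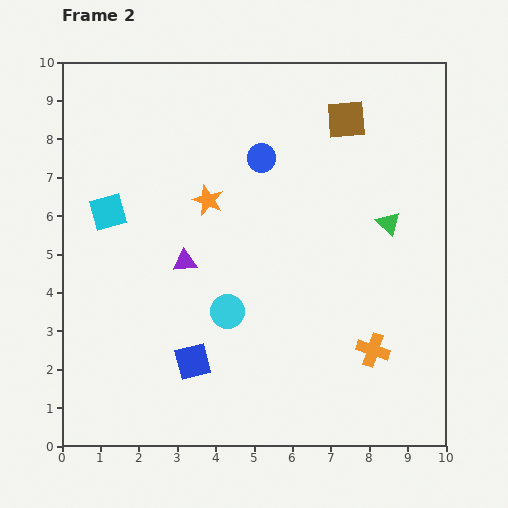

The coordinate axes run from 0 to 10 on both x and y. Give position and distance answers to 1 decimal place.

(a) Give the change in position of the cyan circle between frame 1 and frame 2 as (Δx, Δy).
(-0.2, 0.4)

The cyan circle was at (4.5, 3.1) in frame 1 and (4.3, 3.5) in frame 2.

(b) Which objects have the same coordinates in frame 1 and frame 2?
the brown square, the orange cross, the purple triangle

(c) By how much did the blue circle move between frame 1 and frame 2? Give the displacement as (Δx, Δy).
(-0.3, -1.7)

The blue circle was at (5.5, 9.2) in frame 1 and (5.2, 7.5) in frame 2.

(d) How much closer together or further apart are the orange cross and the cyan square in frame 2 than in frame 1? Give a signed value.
+0.2

Distance in frame 1: 7.6. Distance in frame 2: 7.8.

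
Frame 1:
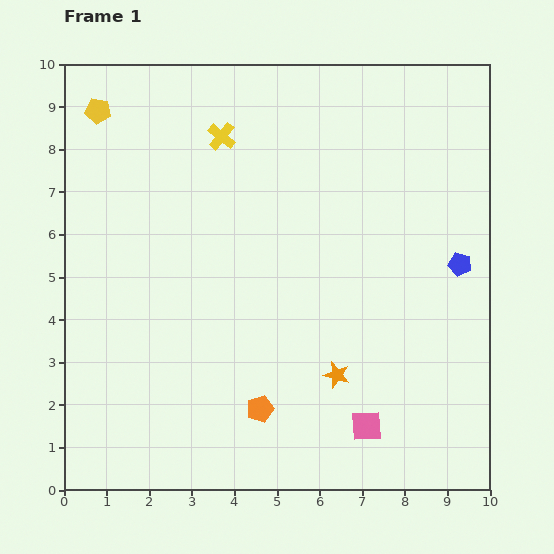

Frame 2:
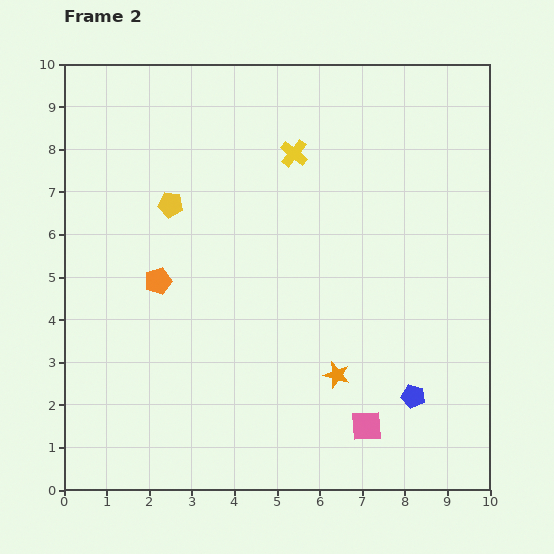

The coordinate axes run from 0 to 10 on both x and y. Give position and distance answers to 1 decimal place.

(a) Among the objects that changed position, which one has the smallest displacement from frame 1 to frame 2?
the yellow cross

(moved 1.7)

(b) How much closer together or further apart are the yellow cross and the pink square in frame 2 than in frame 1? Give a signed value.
-1.0

Distance in frame 1: 7.6. Distance in frame 2: 6.6.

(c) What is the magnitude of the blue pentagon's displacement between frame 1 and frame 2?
3.3

The blue pentagon moved from (9.3, 5.3) to (8.2, 2.2), a distance of √(1.1² + 3.1²) ≈ 3.3.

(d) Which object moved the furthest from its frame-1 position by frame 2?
the orange pentagon

(moved 3.8; next 3.3)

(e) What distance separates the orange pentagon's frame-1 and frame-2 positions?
3.8

The orange pentagon moved from (4.6, 1.9) to (2.2, 4.9), a distance of √(2.4² + 3.0²) ≈ 3.8.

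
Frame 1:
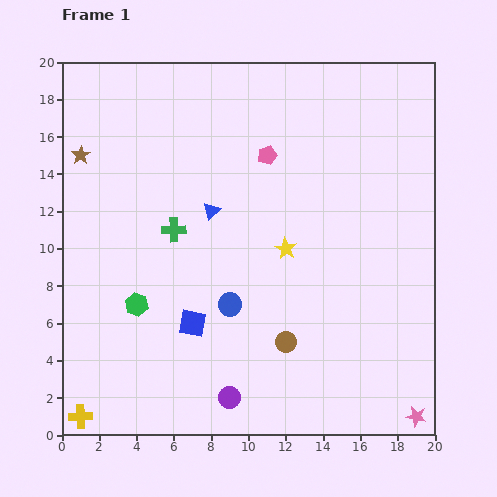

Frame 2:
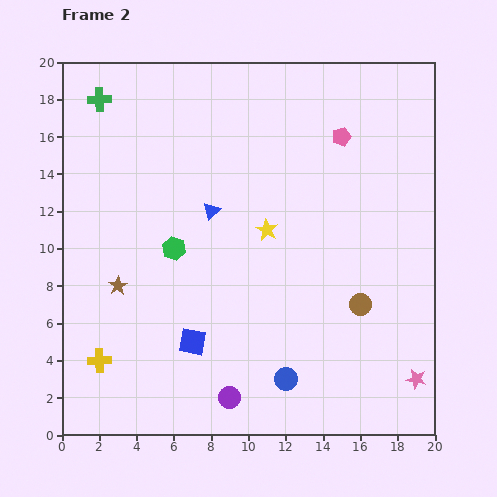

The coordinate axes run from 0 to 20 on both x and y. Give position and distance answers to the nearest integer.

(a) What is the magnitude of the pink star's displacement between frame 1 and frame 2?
2

The pink star moved from (19, 1) to (19, 3), a distance of √(0² + 2²) ≈ 2.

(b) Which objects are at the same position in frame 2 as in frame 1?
the blue triangle, the purple circle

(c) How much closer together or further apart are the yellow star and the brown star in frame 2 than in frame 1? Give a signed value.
-3

Distance in frame 1: 12. Distance in frame 2: 9.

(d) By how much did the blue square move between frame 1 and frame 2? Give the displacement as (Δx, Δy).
(0, -1)

The blue square was at (7, 6) in frame 1 and (7, 5) in frame 2.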